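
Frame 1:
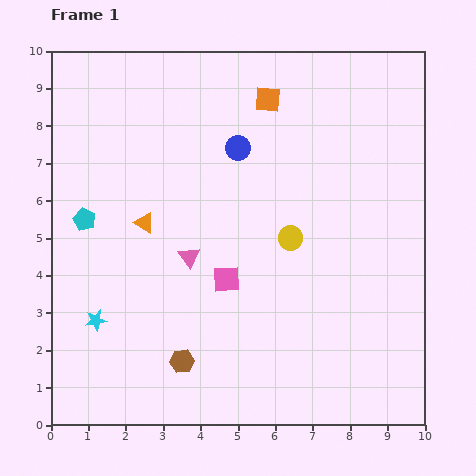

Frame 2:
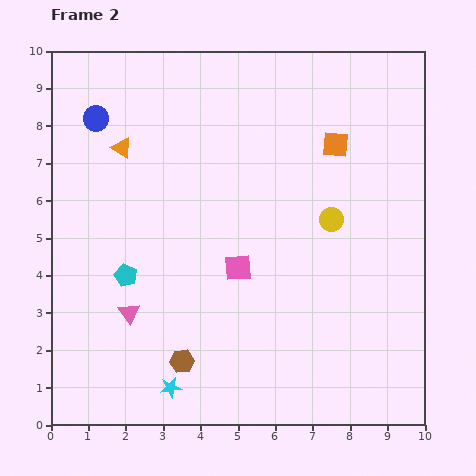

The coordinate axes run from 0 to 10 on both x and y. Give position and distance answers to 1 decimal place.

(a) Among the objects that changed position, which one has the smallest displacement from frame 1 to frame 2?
the pink square

(moved 0.4)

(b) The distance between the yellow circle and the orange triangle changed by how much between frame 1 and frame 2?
+2.0

Distance in frame 1: 3.9. Distance in frame 2: 5.9.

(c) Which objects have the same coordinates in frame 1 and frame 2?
the brown hexagon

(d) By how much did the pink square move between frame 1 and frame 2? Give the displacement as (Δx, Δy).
(0.3, 0.3)

The pink square was at (4.7, 3.9) in frame 1 and (5.0, 4.2) in frame 2.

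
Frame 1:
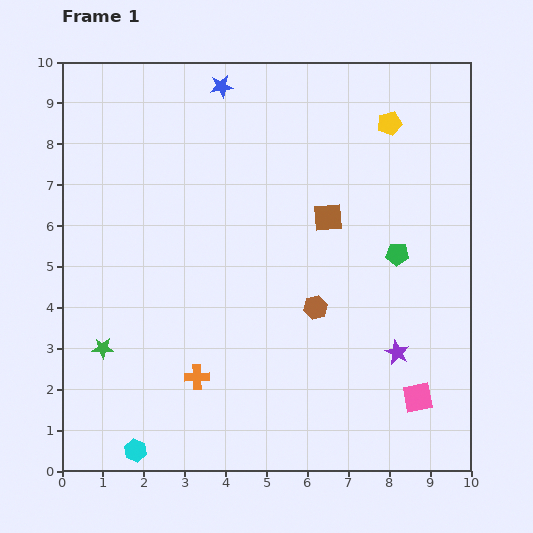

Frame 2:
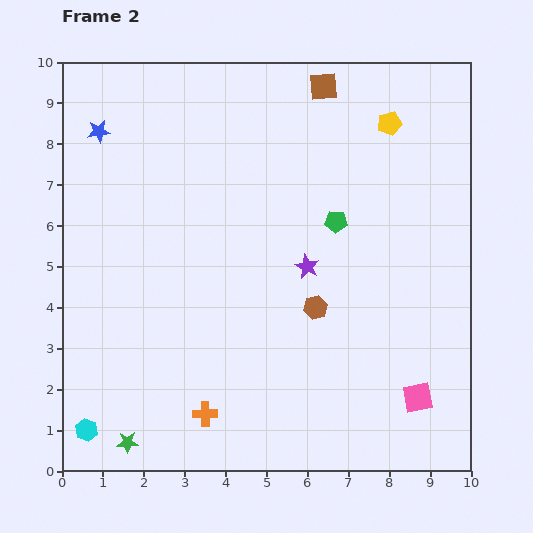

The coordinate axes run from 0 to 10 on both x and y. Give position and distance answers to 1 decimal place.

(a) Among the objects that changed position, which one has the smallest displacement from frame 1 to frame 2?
the orange cross

(moved 0.9)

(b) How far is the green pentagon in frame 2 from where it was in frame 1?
1.7

The green pentagon moved from (8.2, 5.3) to (6.7, 6.1), a distance of √(1.5² + 0.8²) ≈ 1.7.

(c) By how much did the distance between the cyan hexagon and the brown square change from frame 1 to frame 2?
+2.8

Distance in frame 1: 7.4. Distance in frame 2: 10.2.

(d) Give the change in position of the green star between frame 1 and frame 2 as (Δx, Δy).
(0.6, -2.3)

The green star was at (1.0, 3.0) in frame 1 and (1.6, 0.7) in frame 2.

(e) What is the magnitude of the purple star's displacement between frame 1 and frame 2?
3.0

The purple star moved from (8.2, 2.9) to (6.0, 5.0), a distance of √(2.2² + 2.1²) ≈ 3.0.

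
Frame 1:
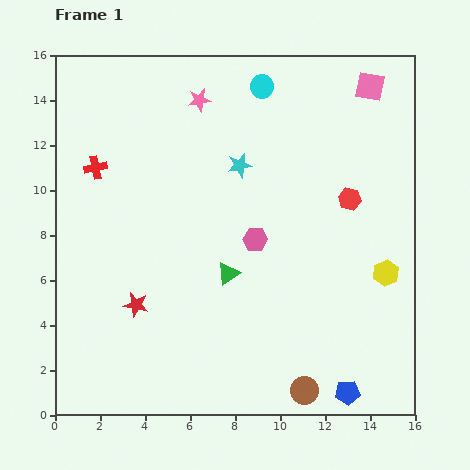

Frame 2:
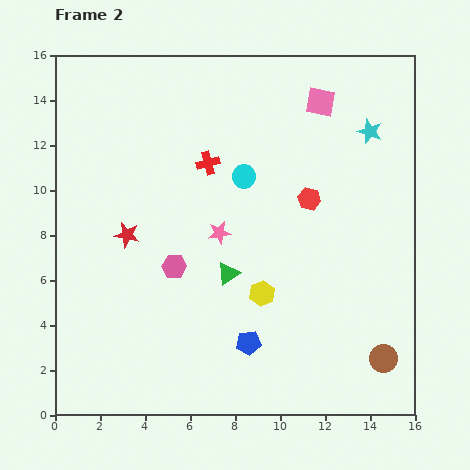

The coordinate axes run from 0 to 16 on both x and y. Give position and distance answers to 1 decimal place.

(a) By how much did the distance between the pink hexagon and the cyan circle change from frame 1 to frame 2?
-1.7

Distance in frame 1: 6.8. Distance in frame 2: 5.1.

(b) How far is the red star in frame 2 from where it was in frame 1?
3.1

The red star moved from (3.6, 4.9) to (3.2, 8.0), a distance of √(0.4² + 3.1²) ≈ 3.1.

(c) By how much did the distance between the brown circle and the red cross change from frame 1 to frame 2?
-1.9

Distance in frame 1: 13.6. Distance in frame 2: 11.7.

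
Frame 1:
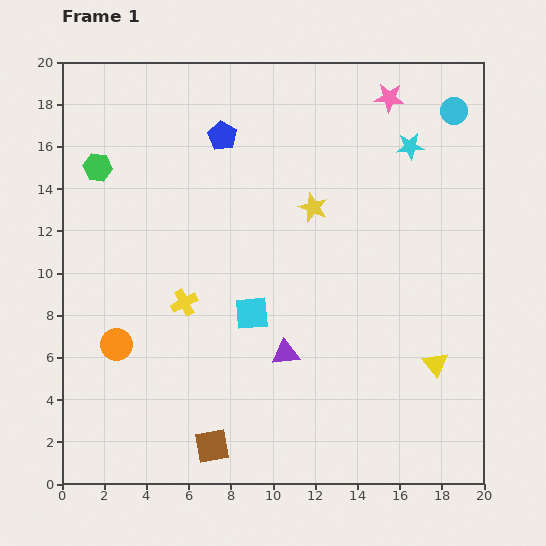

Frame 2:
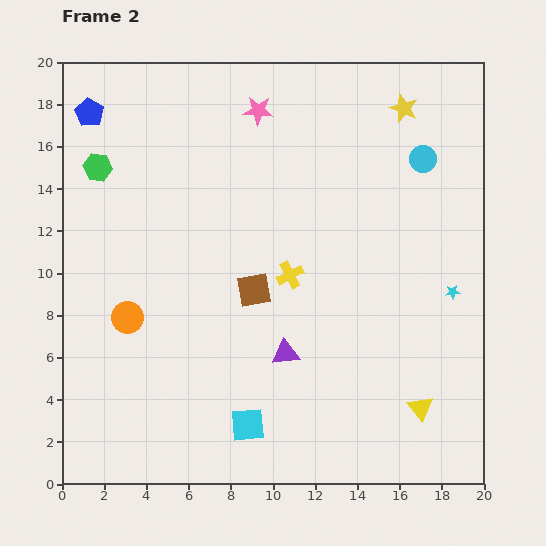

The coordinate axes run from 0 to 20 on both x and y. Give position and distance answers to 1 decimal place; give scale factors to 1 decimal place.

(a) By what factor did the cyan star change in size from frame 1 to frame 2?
0.6×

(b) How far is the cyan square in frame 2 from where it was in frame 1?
5.3

The cyan square moved from (9.0, 8.1) to (8.8, 2.8), a distance of √(0.2² + 5.3²) ≈ 5.3.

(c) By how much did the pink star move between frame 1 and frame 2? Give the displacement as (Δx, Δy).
(-6.2, -0.6)

The pink star was at (15.5, 18.3) in frame 1 and (9.3, 17.7) in frame 2.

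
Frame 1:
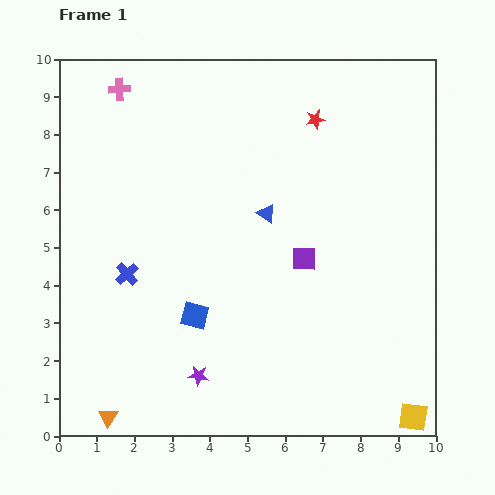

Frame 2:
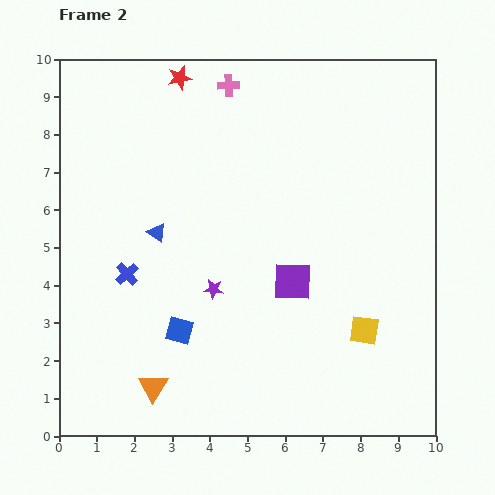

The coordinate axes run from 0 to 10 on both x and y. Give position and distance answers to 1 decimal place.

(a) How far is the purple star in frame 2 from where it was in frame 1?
2.3

The purple star moved from (3.7, 1.6) to (4.1, 3.9), a distance of √(0.4² + 2.3²) ≈ 2.3.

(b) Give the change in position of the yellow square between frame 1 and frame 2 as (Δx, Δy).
(-1.3, 2.3)

The yellow square was at (9.4, 0.5) in frame 1 and (8.1, 2.8) in frame 2.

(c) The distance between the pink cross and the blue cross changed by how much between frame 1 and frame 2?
+0.8

Distance in frame 1: 4.9. Distance in frame 2: 5.7.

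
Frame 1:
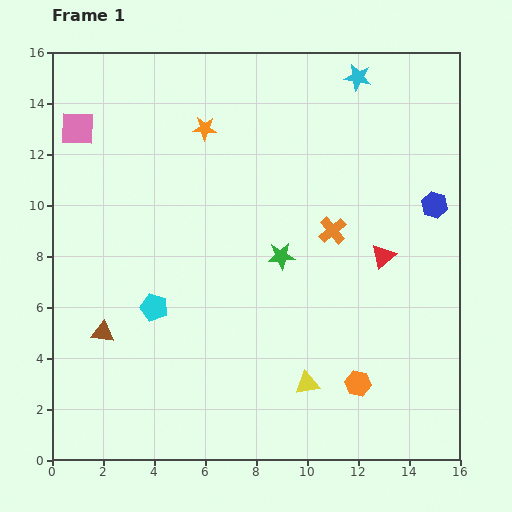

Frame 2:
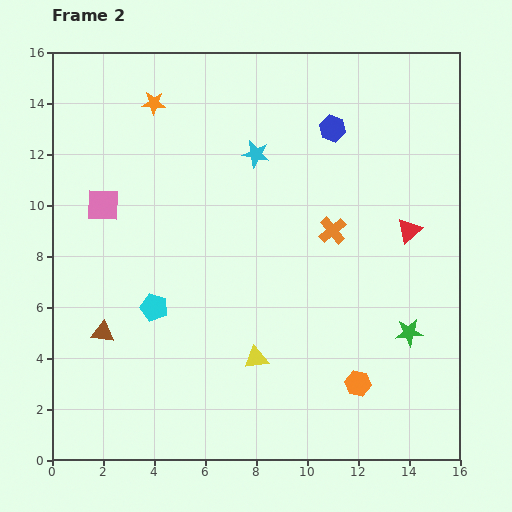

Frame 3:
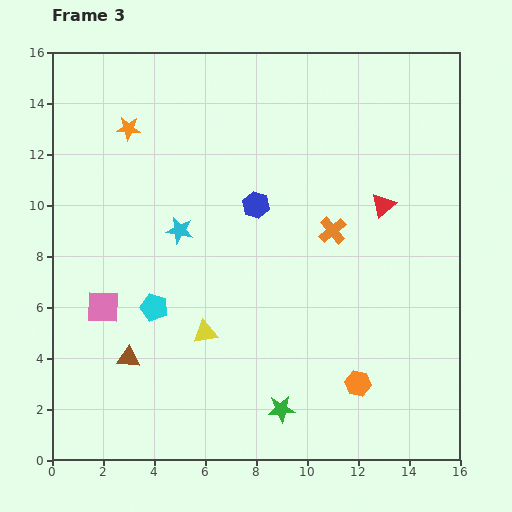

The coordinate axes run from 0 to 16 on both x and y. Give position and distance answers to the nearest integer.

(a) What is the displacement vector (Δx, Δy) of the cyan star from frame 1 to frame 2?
(-4, -3)

The cyan star was at (12, 15) in frame 1 and (8, 12) in frame 2.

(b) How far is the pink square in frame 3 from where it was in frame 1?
7

The pink square moved from (1, 13) to (2, 6), a distance of √(1² + 7²) ≈ 7.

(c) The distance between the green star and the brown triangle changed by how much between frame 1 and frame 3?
-2

Distance in frame 1: 8. Distance in frame 3: 6.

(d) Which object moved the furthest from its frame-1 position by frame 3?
the cyan star

(moved 9; next 7)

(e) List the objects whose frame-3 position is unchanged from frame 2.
the orange cross, the orange hexagon, the cyan pentagon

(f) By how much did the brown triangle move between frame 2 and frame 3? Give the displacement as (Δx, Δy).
(1, -1)

The brown triangle was at (2, 5) in frame 2 and (3, 4) in frame 3.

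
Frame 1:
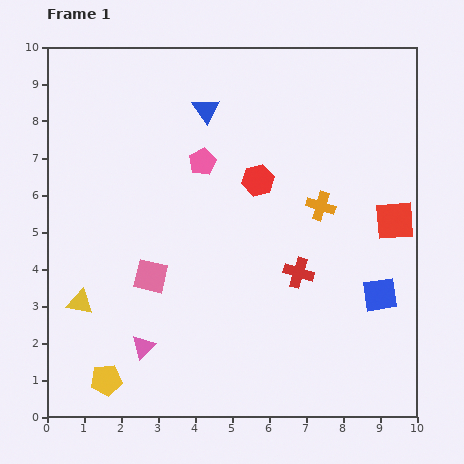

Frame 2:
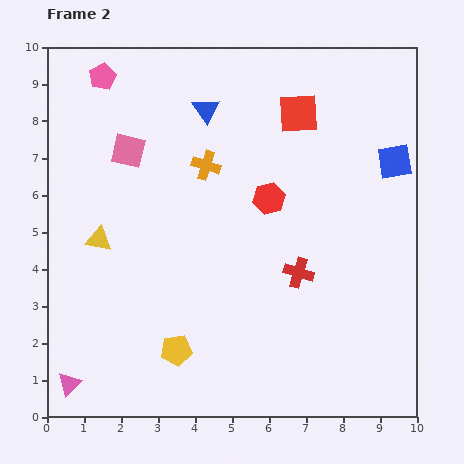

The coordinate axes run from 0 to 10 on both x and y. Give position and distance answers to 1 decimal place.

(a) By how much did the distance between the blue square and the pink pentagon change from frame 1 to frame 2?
+2.2

Distance in frame 1: 6.0. Distance in frame 2: 8.2.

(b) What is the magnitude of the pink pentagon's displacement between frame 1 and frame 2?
3.5

The pink pentagon moved from (4.2, 6.9) to (1.5, 9.2), a distance of √(2.7² + 2.3²) ≈ 3.5.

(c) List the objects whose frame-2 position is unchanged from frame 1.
the blue triangle, the red cross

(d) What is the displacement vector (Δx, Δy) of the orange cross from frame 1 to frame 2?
(-3.1, 1.1)

The orange cross was at (7.4, 5.7) in frame 1 and (4.3, 6.8) in frame 2.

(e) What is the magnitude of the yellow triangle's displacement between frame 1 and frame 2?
1.8

The yellow triangle moved from (0.9, 3.1) to (1.4, 4.8), a distance of √(0.5² + 1.7²) ≈ 1.8.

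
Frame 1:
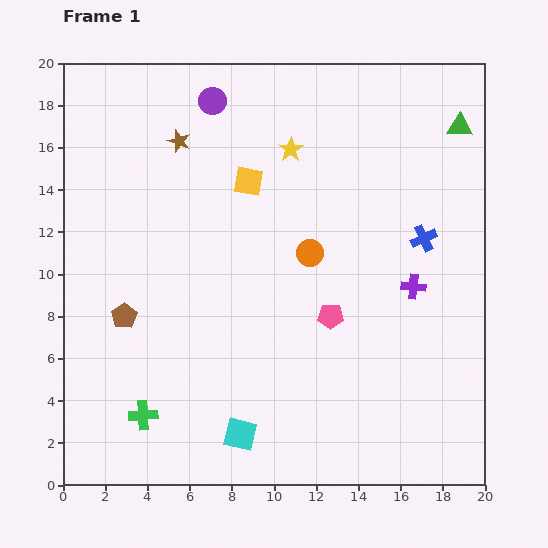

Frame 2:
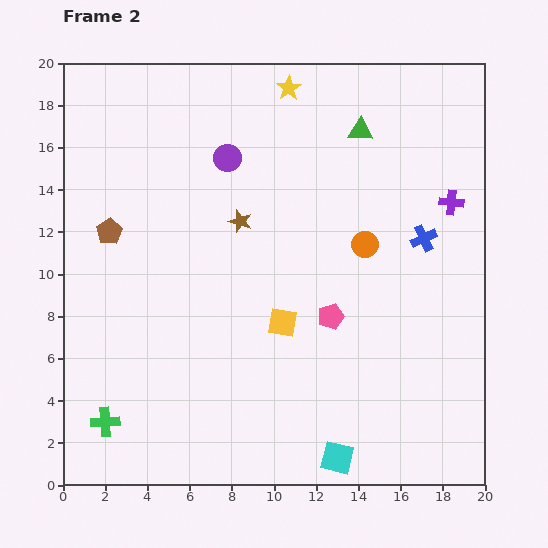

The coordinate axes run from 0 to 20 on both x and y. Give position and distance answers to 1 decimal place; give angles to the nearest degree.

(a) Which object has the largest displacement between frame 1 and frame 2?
the yellow square

(moved 6.9; next 4.8)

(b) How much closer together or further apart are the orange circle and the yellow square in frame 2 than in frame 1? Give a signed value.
+0.9

Distance in frame 1: 4.5. Distance in frame 2: 5.4.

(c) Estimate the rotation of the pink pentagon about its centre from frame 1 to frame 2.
19° counter-clockwise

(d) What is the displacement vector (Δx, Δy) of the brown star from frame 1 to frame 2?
(2.9, -3.8)

The brown star was at (5.5, 16.3) in frame 1 and (8.4, 12.5) in frame 2.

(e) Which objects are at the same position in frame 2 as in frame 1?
the blue cross, the pink pentagon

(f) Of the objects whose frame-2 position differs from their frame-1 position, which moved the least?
the green cross

(moved 1.8)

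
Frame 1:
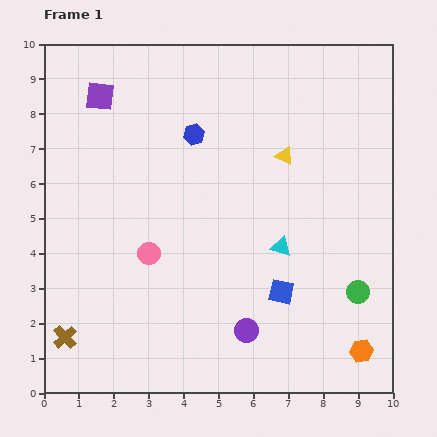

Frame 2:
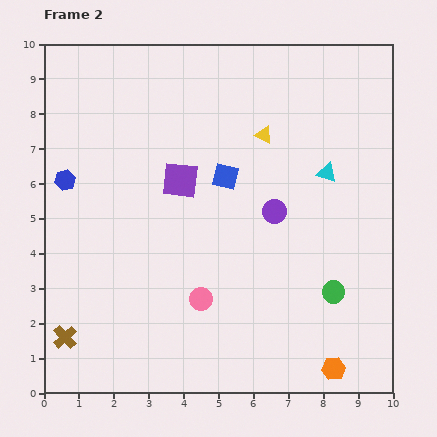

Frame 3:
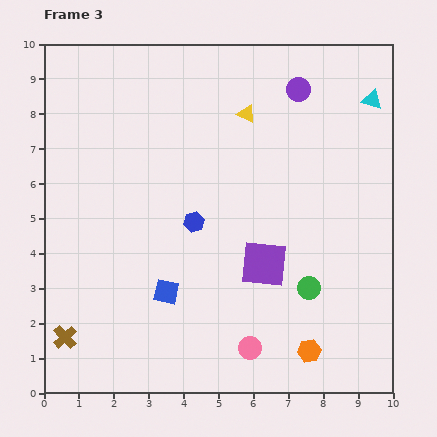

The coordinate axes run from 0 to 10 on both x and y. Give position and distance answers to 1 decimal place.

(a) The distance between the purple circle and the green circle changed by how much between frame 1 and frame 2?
-0.5

Distance in frame 1: 3.4. Distance in frame 2: 2.9.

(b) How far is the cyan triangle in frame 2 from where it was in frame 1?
2.5

The cyan triangle moved from (6.8, 4.2) to (8.1, 6.3), a distance of √(1.3² + 2.1²) ≈ 2.5.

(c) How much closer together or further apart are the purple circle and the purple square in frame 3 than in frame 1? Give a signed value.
-2.8

Distance in frame 1: 7.9. Distance in frame 3: 5.1.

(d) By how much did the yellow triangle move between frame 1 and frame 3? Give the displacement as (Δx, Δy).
(-1.1, 1.2)

The yellow triangle was at (6.9, 6.8) in frame 1 and (5.8, 8.0) in frame 3.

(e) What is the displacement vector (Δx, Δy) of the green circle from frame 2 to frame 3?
(-0.7, 0.1)

The green circle was at (8.3, 2.9) in frame 2 and (7.6, 3.0) in frame 3.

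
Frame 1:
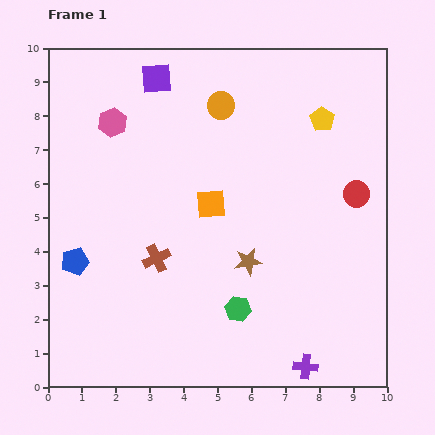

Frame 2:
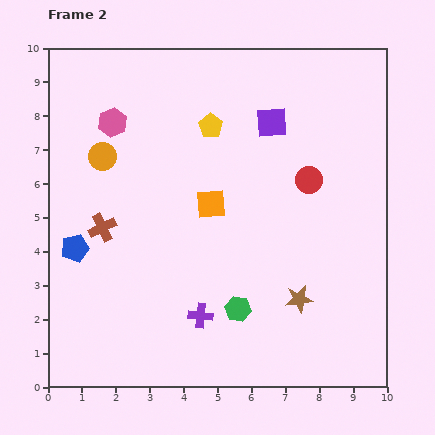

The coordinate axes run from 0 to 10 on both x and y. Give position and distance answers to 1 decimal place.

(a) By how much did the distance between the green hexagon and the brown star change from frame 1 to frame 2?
+0.4

Distance in frame 1: 1.4. Distance in frame 2: 1.8.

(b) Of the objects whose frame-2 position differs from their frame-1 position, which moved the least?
the blue pentagon

(moved 0.4)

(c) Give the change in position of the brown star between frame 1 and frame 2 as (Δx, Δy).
(1.5, -1.1)

The brown star was at (5.9, 3.7) in frame 1 and (7.4, 2.6) in frame 2.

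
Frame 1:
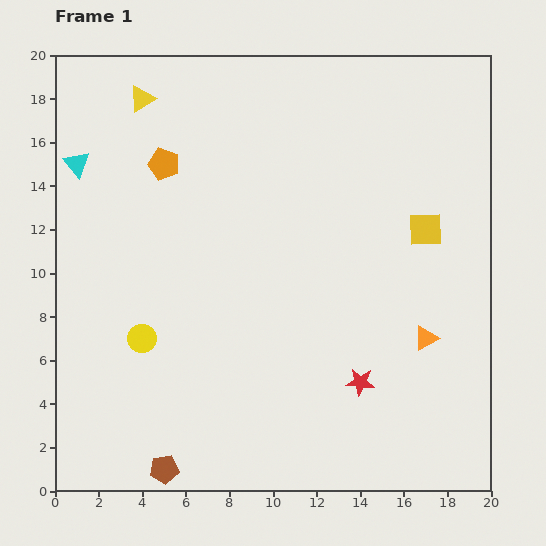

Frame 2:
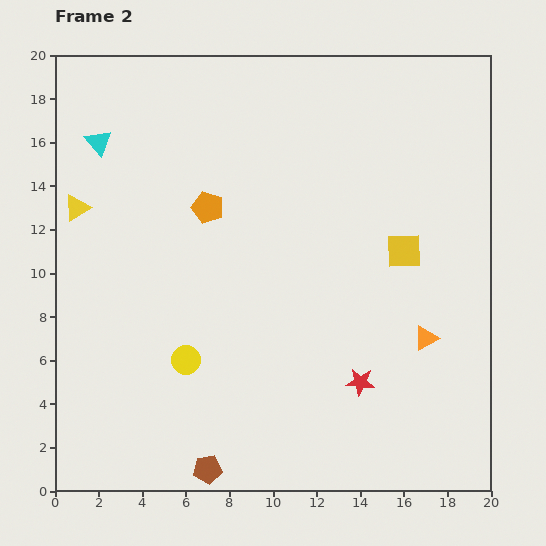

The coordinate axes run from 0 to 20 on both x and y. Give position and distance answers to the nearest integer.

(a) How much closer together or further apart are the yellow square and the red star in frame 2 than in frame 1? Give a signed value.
-2

Distance in frame 1: 8. Distance in frame 2: 6.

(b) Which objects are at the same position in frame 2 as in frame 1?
the red star, the orange triangle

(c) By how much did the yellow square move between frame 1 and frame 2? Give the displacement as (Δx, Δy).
(-1, -1)

The yellow square was at (17, 12) in frame 1 and (16, 11) in frame 2.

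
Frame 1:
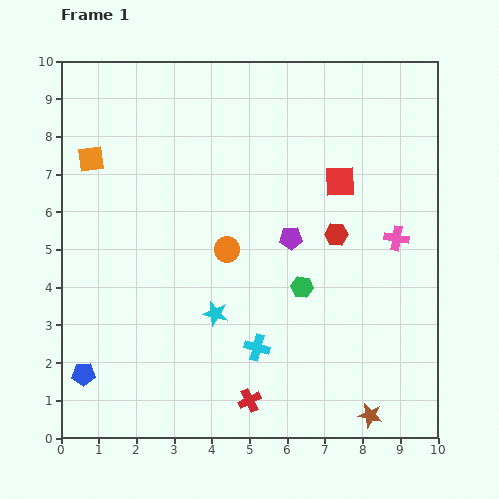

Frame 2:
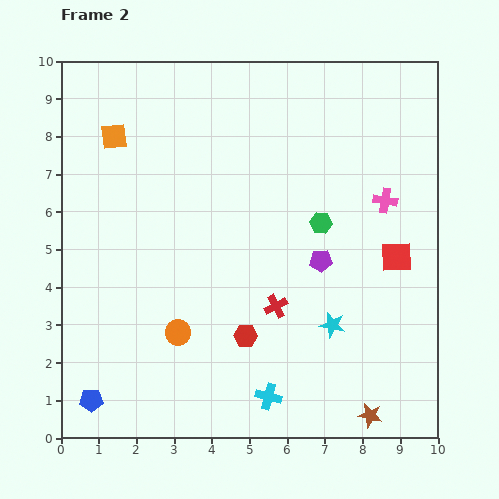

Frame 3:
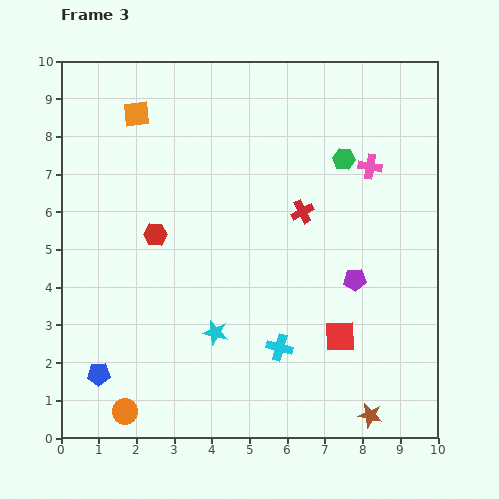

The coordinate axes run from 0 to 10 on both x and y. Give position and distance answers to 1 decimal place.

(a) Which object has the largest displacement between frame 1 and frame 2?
the red hexagon

(moved 3.6; next 3.1)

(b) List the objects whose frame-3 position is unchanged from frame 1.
the brown star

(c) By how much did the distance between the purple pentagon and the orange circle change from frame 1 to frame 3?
+5.3

Distance in frame 1: 1.7. Distance in frame 3: 7.0.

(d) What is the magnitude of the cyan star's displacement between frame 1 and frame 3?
0.5

The cyan star moved from (4.1, 3.3) to (4.1, 2.8), a distance of √(0.0² + 0.5²) ≈ 0.5.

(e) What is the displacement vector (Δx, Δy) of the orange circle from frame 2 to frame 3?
(-1.4, -2.1)

The orange circle was at (3.1, 2.8) in frame 2 and (1.7, 0.7) in frame 3.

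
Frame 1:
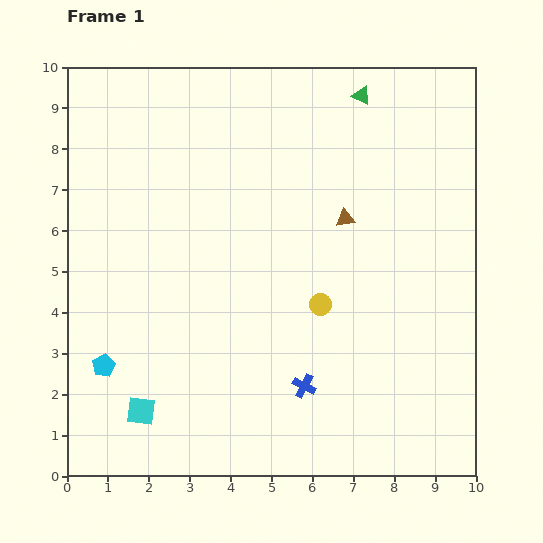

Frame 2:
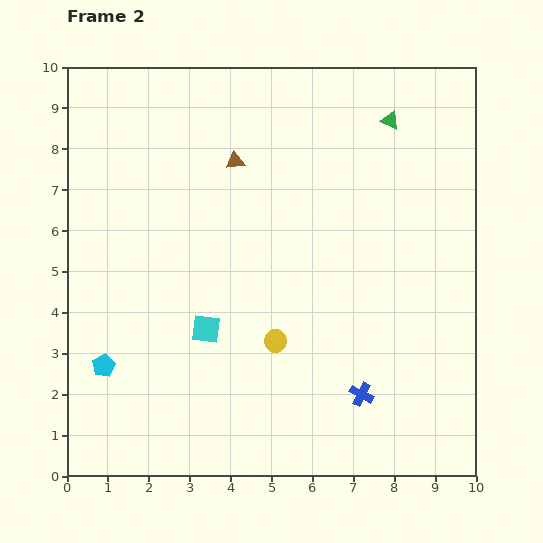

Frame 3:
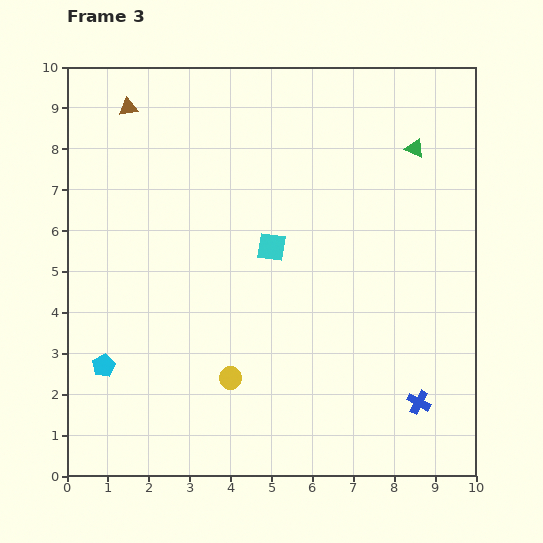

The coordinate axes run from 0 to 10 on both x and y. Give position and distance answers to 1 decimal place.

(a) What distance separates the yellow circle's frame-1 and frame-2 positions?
1.4

The yellow circle moved from (6.2, 4.2) to (5.1, 3.3), a distance of √(1.1² + 0.9²) ≈ 1.4.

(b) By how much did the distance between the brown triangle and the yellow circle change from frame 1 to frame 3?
+4.9

Distance in frame 1: 2.2. Distance in frame 3: 7.1.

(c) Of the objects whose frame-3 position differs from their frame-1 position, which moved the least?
the green triangle

(moved 1.8)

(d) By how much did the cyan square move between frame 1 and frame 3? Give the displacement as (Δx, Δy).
(3.2, 4.0)

The cyan square was at (1.8, 1.6) in frame 1 and (5.0, 5.6) in frame 3.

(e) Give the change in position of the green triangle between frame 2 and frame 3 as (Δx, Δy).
(0.6, -0.7)

The green triangle was at (7.9, 8.7) in frame 2 and (8.5, 8.0) in frame 3.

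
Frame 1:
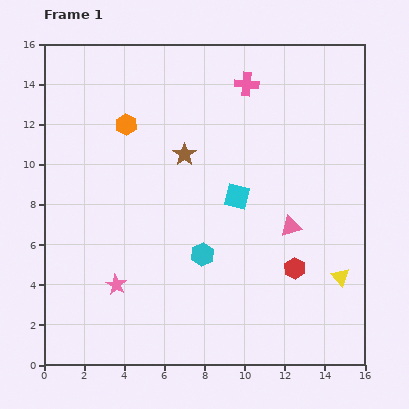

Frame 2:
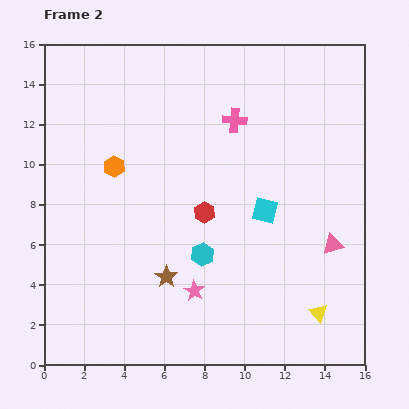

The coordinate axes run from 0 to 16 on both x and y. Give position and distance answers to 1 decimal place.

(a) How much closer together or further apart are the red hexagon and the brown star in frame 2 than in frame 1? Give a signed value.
-4.2

Distance in frame 1: 7.9. Distance in frame 2: 3.7.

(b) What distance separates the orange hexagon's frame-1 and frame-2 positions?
2.2

The orange hexagon moved from (4.1, 12.0) to (3.5, 9.9), a distance of √(0.6² + 2.1²) ≈ 2.2.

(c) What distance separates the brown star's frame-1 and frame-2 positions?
6.2

The brown star moved from (7.0, 10.5) to (6.1, 4.4), a distance of √(0.9² + 6.1²) ≈ 6.2.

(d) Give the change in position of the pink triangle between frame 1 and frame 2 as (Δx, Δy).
(2.1, -0.9)

The pink triangle was at (12.3, 6.9) in frame 1 and (14.4, 6.0) in frame 2.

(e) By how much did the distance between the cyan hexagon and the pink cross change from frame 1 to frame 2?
-1.9

Distance in frame 1: 8.8. Distance in frame 2: 6.9.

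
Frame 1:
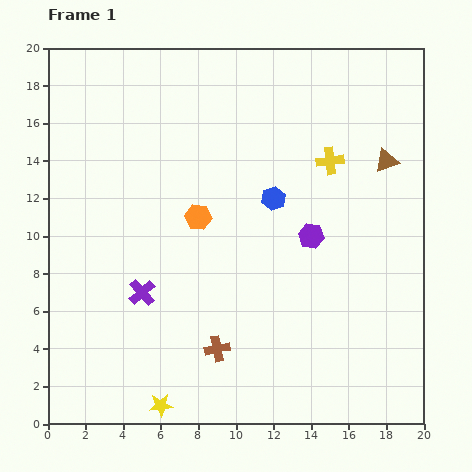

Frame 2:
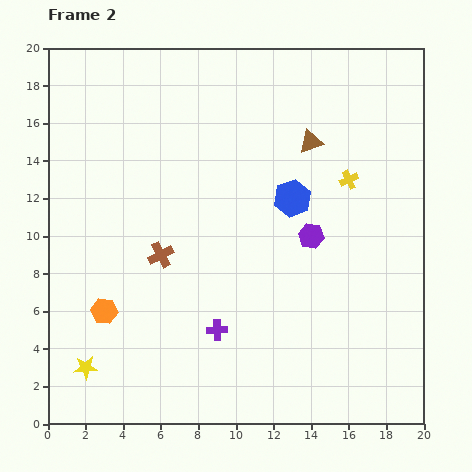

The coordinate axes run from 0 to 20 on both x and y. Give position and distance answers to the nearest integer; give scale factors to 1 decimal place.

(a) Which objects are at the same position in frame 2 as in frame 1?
the purple hexagon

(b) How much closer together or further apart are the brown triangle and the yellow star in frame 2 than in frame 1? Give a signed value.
-1

Distance in frame 1: 18. Distance in frame 2: 17.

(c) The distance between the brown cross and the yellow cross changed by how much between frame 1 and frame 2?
-1

Distance in frame 1: 12. Distance in frame 2: 11.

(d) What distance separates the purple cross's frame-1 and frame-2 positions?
4

The purple cross moved from (5, 7) to (9, 5), a distance of √(4² + 2²) ≈ 4.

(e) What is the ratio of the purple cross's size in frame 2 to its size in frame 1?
0.8×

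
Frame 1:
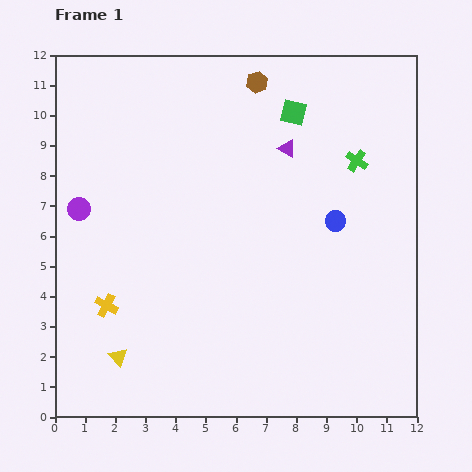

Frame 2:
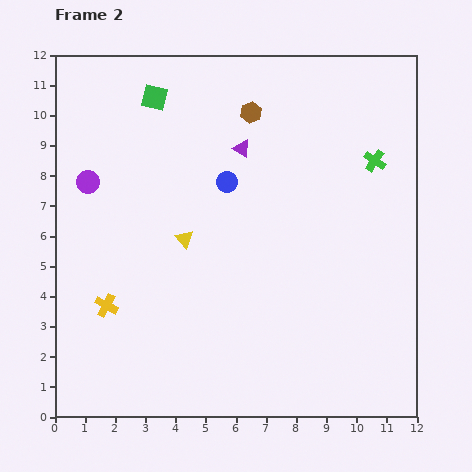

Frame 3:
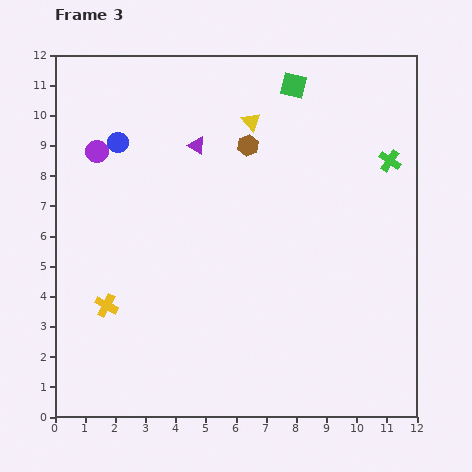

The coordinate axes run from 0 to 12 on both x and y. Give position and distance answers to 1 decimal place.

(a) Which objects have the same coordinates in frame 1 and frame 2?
the yellow cross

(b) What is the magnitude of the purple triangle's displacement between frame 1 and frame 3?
3.0

The purple triangle moved from (7.7, 8.9) to (4.7, 9.0), a distance of √(3.0² + 0.1²) ≈ 3.0.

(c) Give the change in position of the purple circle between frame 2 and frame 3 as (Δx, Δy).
(0.3, 1.0)

The purple circle was at (1.1, 7.8) in frame 2 and (1.4, 8.8) in frame 3.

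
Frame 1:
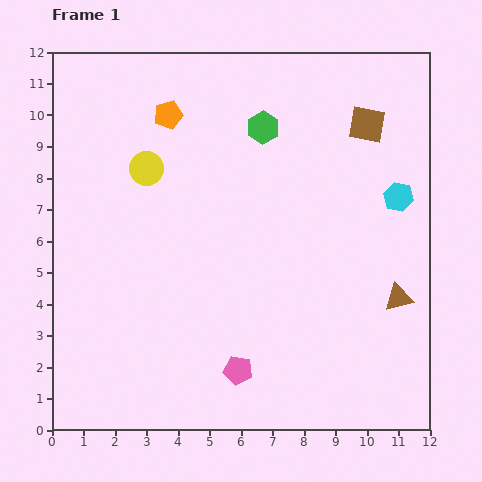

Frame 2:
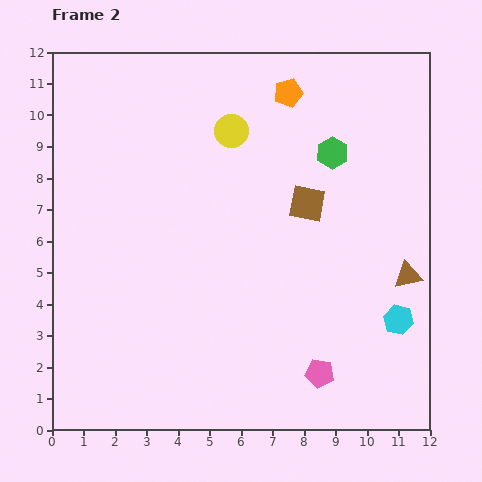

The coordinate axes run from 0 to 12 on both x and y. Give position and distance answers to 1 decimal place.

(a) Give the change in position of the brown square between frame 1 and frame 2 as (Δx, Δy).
(-1.9, -2.5)

The brown square was at (10.0, 9.7) in frame 1 and (8.1, 7.2) in frame 2.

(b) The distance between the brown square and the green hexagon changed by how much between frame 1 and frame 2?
-1.5

Distance in frame 1: 3.3. Distance in frame 2: 1.8.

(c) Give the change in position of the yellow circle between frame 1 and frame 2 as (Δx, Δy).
(2.7, 1.2)

The yellow circle was at (3.0, 8.3) in frame 1 and (5.7, 9.5) in frame 2.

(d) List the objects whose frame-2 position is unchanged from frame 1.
none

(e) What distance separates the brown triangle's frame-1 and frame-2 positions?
0.8

The brown triangle moved from (11.0, 4.2) to (11.3, 4.9), a distance of √(0.3² + 0.7²) ≈ 0.8.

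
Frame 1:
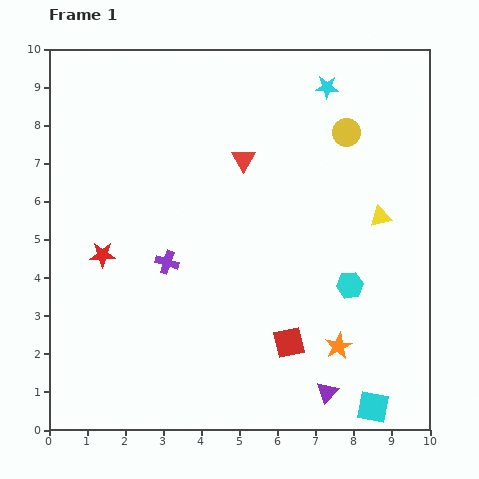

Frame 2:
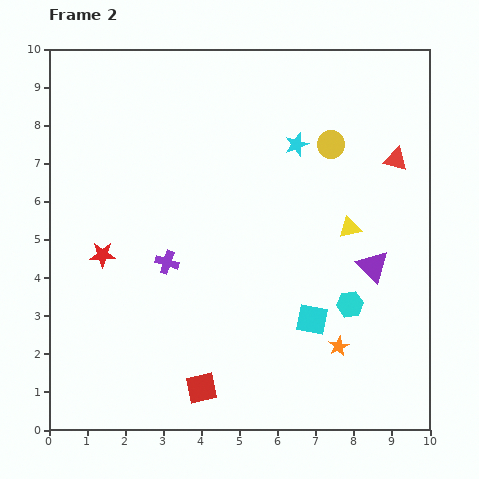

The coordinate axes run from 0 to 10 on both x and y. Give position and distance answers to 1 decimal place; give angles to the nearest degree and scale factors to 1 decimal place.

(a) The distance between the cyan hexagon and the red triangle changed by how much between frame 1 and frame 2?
-0.3

Distance in frame 1: 4.3. Distance in frame 2: 4.0.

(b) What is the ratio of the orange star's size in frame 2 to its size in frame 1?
0.7×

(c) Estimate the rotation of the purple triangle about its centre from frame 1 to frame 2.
27° counter-clockwise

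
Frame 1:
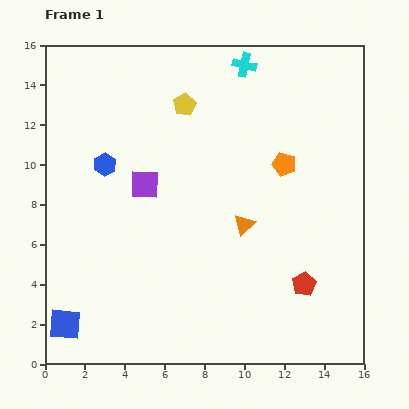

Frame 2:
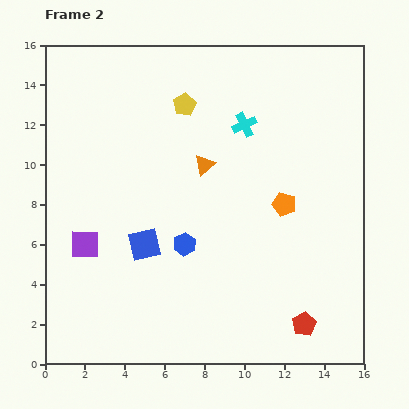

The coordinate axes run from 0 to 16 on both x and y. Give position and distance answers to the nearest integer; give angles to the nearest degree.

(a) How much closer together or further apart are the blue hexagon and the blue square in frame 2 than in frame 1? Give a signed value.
-6

Distance in frame 1: 8. Distance in frame 2: 2.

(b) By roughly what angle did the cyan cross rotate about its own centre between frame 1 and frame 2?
38° counter-clockwise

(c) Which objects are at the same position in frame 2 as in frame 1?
the yellow pentagon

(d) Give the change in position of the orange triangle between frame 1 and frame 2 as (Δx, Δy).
(-2, 3)

The orange triangle was at (10, 7) in frame 1 and (8, 10) in frame 2.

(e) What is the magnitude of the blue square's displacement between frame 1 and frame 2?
6

The blue square moved from (1, 2) to (5, 6), a distance of √(4² + 4²) ≈ 6.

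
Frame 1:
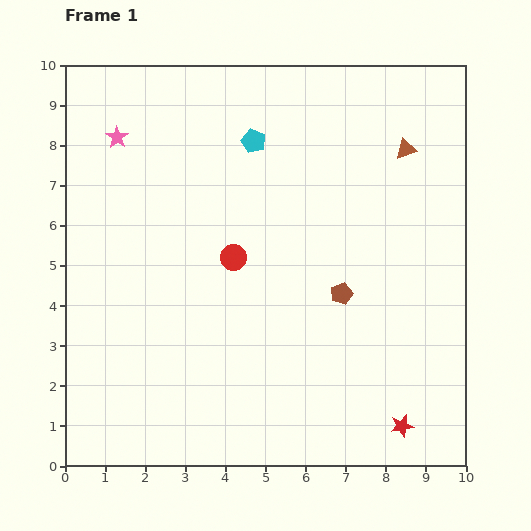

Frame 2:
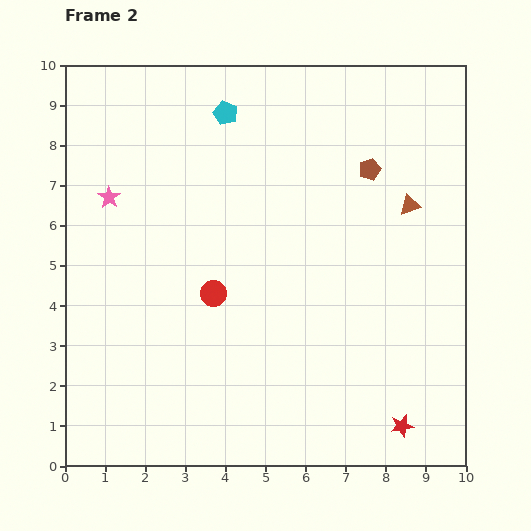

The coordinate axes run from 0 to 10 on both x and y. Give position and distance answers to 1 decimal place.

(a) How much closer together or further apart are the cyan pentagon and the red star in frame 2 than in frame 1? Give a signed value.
+1.0

Distance in frame 1: 8.0. Distance in frame 2: 9.0.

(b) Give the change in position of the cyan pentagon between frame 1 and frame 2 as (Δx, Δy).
(-0.7, 0.7)

The cyan pentagon was at (4.7, 8.1) in frame 1 and (4.0, 8.8) in frame 2.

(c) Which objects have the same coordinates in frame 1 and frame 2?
the red star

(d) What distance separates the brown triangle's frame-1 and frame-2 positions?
1.4

The brown triangle moved from (8.5, 7.9) to (8.6, 6.5), a distance of √(0.1² + 1.4²) ≈ 1.4.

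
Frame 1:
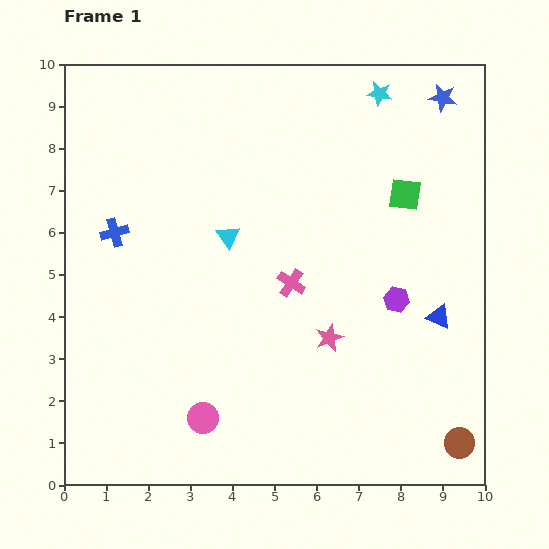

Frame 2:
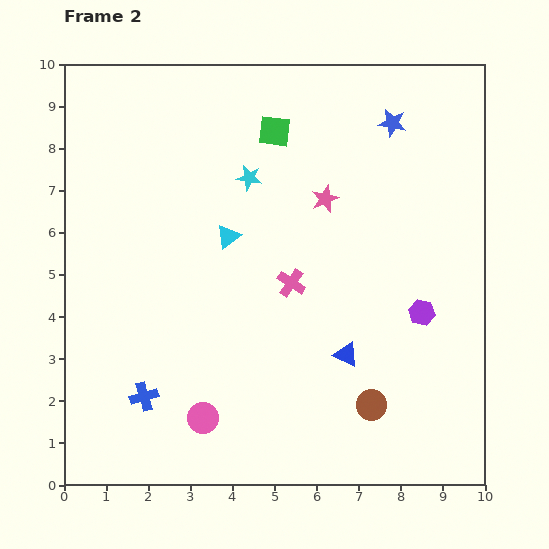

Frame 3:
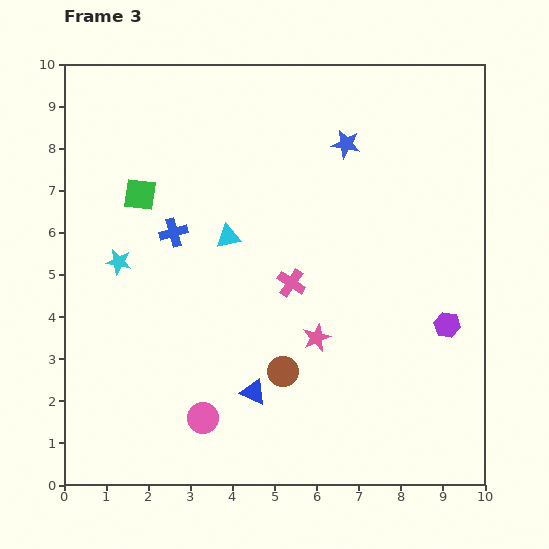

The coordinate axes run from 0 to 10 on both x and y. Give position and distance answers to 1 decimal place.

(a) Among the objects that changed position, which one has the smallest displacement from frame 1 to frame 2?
the purple hexagon

(moved 0.7)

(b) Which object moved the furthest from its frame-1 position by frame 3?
the cyan star

(moved 7.4; next 6.3)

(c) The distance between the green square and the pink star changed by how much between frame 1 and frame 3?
+1.6

Distance in frame 1: 3.8. Distance in frame 3: 5.4.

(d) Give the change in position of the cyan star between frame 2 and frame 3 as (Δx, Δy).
(-3.1, -2.0)

The cyan star was at (4.4, 7.3) in frame 2 and (1.3, 5.3) in frame 3.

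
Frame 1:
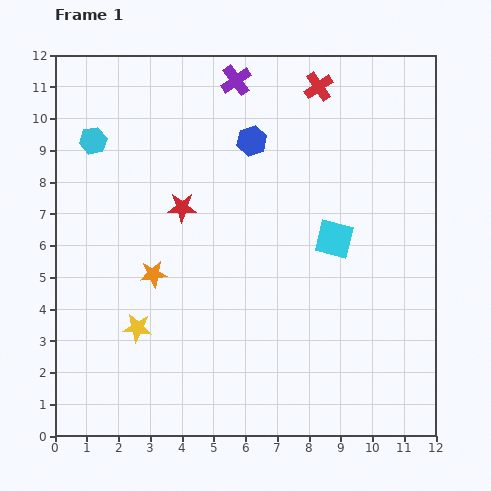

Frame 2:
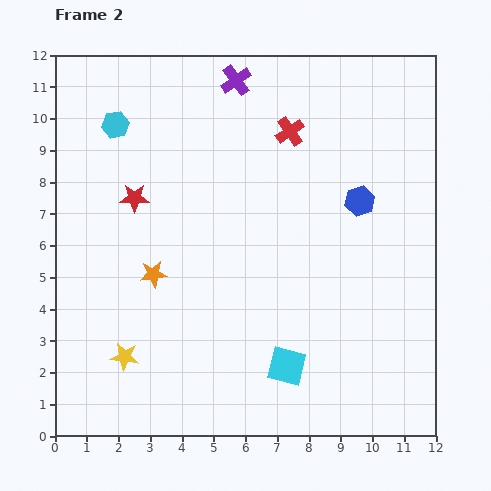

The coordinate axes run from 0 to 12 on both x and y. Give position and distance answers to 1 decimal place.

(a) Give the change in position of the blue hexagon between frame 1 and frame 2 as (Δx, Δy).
(3.4, -1.9)

The blue hexagon was at (6.2, 9.3) in frame 1 and (9.6, 7.4) in frame 2.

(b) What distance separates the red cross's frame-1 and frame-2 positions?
1.7

The red cross moved from (8.3, 11.0) to (7.4, 9.6), a distance of √(0.9² + 1.4²) ≈ 1.7.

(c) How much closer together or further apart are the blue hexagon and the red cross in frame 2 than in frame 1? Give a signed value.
+0.4

Distance in frame 1: 2.7. Distance in frame 2: 3.1.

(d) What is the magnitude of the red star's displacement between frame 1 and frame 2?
1.5

The red star moved from (4.0, 7.2) to (2.5, 7.5), a distance of √(1.5² + 0.3²) ≈ 1.5.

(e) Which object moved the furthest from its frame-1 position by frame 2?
the cyan square

(moved 4.3; next 3.9)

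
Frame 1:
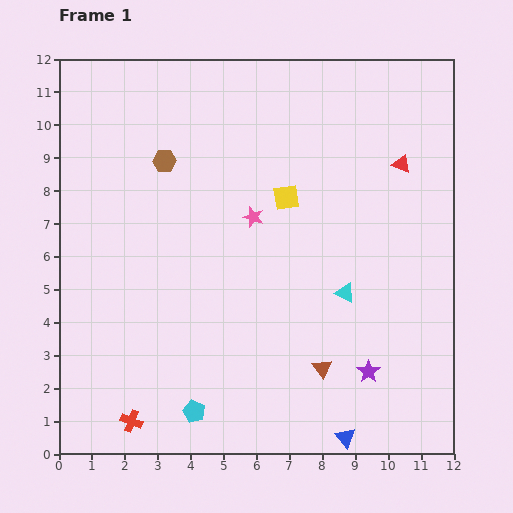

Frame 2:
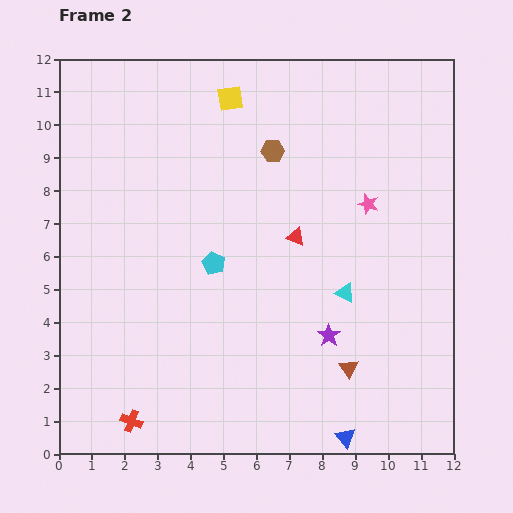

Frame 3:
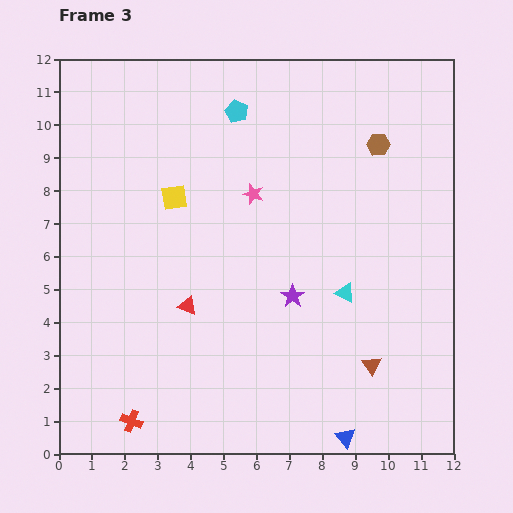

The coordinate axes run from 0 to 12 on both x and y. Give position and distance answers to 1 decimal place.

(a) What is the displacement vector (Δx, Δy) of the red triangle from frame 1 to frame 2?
(-3.2, -2.2)

The red triangle was at (10.4, 8.8) in frame 1 and (7.2, 6.6) in frame 2.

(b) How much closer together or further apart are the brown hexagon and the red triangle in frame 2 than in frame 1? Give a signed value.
-4.5

Distance in frame 1: 7.2. Distance in frame 2: 2.7.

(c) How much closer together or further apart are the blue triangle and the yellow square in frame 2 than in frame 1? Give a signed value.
+3.4

Distance in frame 1: 7.5. Distance in frame 2: 10.9.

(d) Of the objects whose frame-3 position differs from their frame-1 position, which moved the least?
the pink star

(moved 0.7)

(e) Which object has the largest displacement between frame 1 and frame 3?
the cyan pentagon

(moved 9.2; next 7.8)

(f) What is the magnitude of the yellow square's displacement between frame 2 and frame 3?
3.4

The yellow square moved from (5.2, 10.8) to (3.5, 7.8), a distance of √(1.7² + 3.0²) ≈ 3.4.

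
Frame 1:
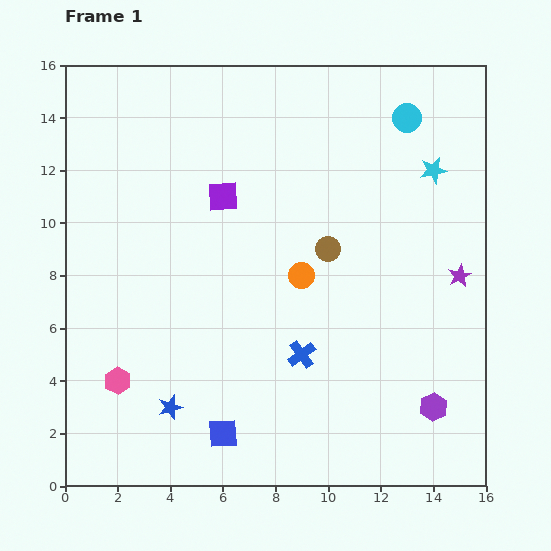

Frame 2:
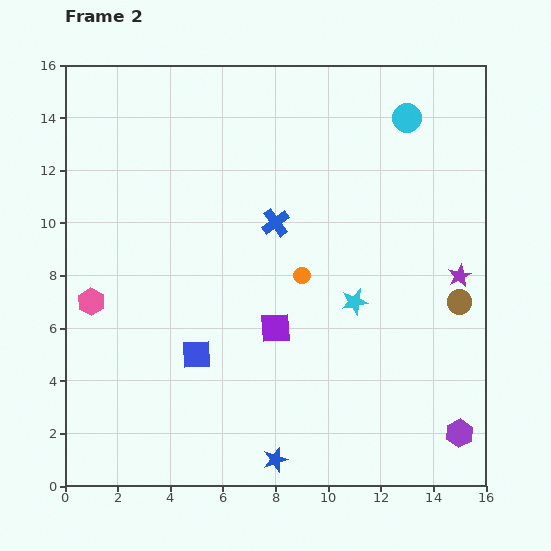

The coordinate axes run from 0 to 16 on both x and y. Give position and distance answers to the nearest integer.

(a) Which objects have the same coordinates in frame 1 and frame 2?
the cyan circle, the orange circle, the purple star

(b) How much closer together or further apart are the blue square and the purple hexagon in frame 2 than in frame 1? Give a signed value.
+2

Distance in frame 1: 8. Distance in frame 2: 10.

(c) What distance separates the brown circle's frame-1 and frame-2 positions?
5

The brown circle moved from (10, 9) to (15, 7), a distance of √(5² + 2²) ≈ 5.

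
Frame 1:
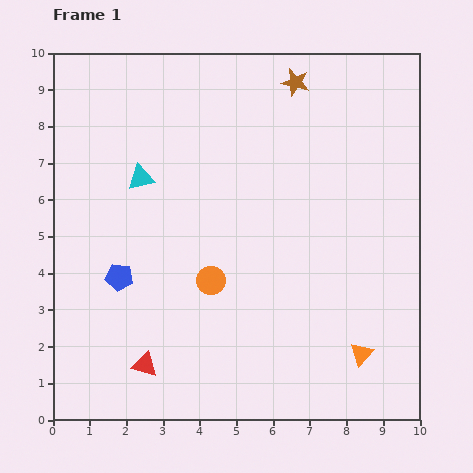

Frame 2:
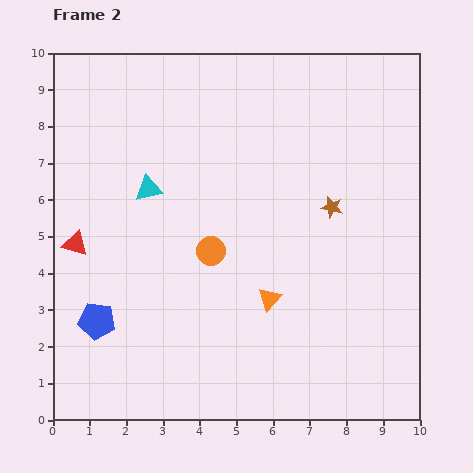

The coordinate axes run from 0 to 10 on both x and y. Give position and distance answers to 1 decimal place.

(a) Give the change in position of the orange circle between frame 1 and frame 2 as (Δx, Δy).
(0.0, 0.8)

The orange circle was at (4.3, 3.8) in frame 1 and (4.3, 4.6) in frame 2.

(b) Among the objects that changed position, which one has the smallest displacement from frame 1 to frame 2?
the cyan triangle

(moved 0.4)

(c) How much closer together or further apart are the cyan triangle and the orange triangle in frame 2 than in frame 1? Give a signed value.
-3.2

Distance in frame 1: 7.7. Distance in frame 2: 4.5.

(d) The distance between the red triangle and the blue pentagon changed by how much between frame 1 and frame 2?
-0.3

Distance in frame 1: 2.5. Distance in frame 2: 2.2.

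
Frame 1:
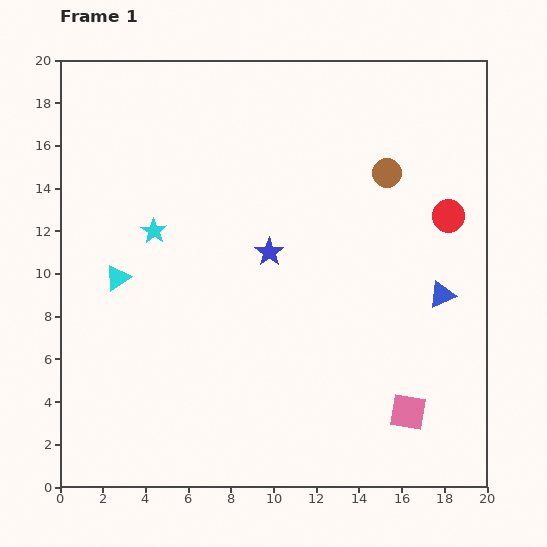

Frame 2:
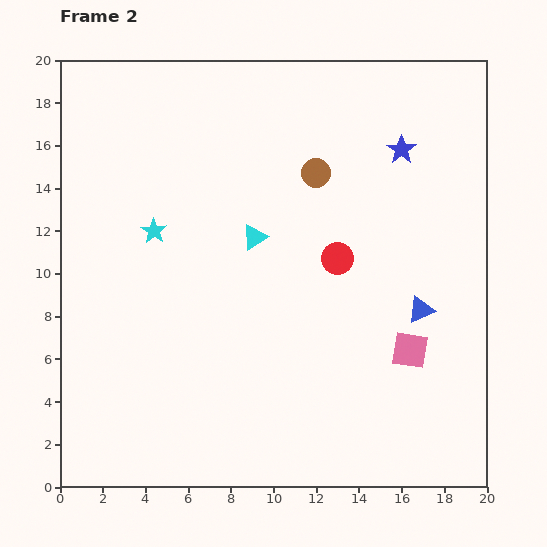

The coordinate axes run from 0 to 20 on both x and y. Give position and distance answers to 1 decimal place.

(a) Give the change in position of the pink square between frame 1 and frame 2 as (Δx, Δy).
(0.1, 2.9)

The pink square was at (16.3, 3.5) in frame 1 and (16.4, 6.4) in frame 2.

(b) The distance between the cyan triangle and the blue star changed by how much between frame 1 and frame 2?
+0.8

Distance in frame 1: 7.2. Distance in frame 2: 8.0.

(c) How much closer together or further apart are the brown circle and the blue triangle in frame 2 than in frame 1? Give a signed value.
+1.8

Distance in frame 1: 6.3. Distance in frame 2: 8.1.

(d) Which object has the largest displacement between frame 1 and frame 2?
the blue star

(moved 7.8; next 6.7)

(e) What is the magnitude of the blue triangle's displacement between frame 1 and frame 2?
1.2

The blue triangle moved from (17.9, 9.0) to (16.9, 8.3), a distance of √(1.0² + 0.7²) ≈ 1.2.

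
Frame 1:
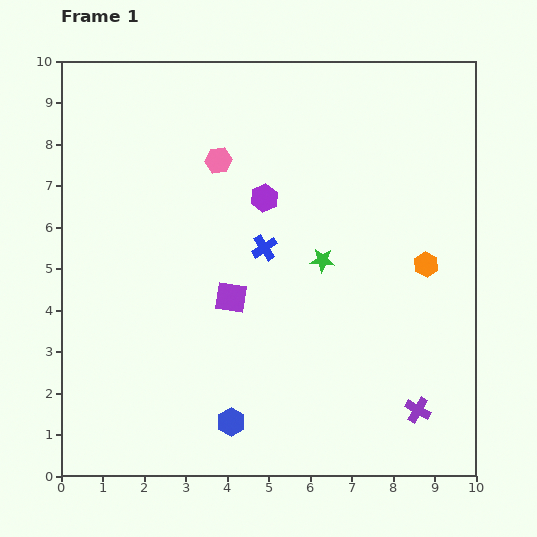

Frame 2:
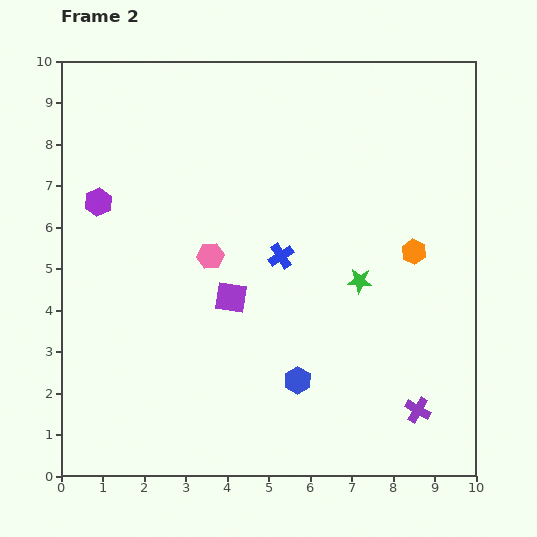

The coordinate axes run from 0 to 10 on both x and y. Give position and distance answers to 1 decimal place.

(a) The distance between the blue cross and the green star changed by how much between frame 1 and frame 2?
+0.6

Distance in frame 1: 1.4. Distance in frame 2: 2.0.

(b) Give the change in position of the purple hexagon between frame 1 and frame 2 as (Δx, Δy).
(-4.0, -0.1)

The purple hexagon was at (4.9, 6.7) in frame 1 and (0.9, 6.6) in frame 2.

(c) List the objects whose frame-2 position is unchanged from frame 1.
the purple square, the purple cross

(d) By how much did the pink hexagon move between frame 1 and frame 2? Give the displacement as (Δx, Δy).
(-0.2, -2.3)

The pink hexagon was at (3.8, 7.6) in frame 1 and (3.6, 5.3) in frame 2.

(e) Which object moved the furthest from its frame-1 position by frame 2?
the purple hexagon

(moved 4.0; next 2.3)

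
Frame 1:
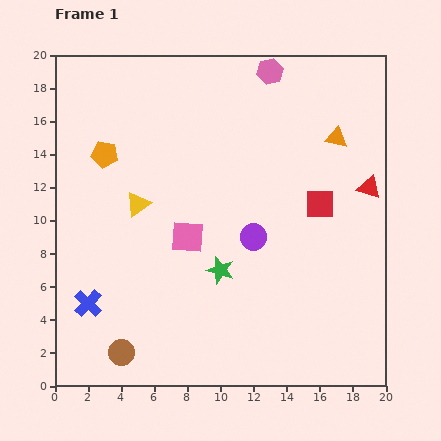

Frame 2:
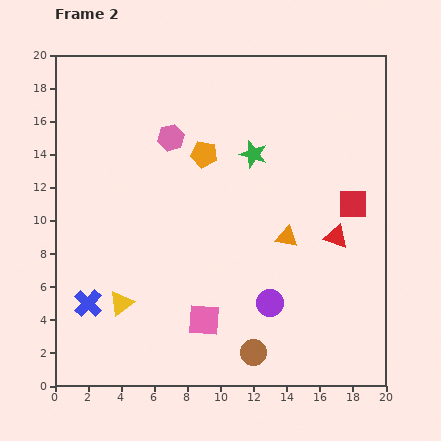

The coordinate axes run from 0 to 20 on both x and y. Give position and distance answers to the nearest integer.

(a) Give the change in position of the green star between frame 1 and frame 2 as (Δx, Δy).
(2, 7)

The green star was at (10, 7) in frame 1 and (12, 14) in frame 2.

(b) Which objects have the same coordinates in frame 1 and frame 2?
the blue cross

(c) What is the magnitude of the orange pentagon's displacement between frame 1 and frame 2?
6

The orange pentagon moved from (3, 14) to (9, 14), a distance of √(6² + 0²) ≈ 6.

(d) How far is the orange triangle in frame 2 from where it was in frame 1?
7

The orange triangle moved from (17, 15) to (14, 9), a distance of √(3² + 6²) ≈ 7.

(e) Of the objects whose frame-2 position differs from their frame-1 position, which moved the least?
the red square

(moved 2)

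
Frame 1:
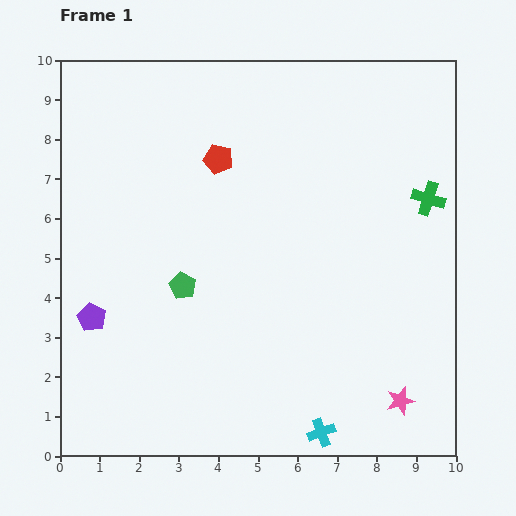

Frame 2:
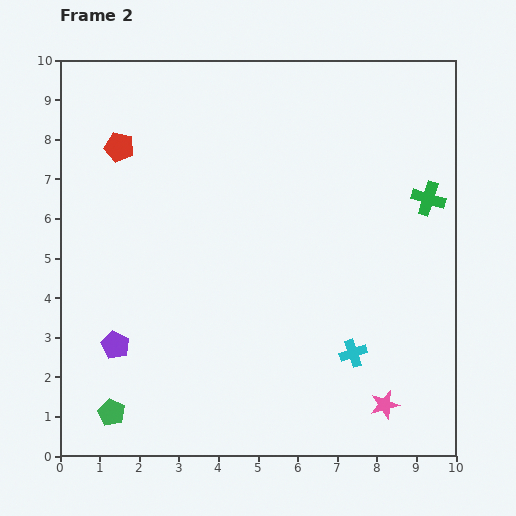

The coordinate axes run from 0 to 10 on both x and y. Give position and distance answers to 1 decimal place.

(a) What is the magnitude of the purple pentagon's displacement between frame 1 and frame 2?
0.9

The purple pentagon moved from (0.8, 3.5) to (1.4, 2.8), a distance of √(0.6² + 0.7²) ≈ 0.9.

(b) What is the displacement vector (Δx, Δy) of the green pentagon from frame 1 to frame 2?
(-1.8, -3.2)

The green pentagon was at (3.1, 4.3) in frame 1 and (1.3, 1.1) in frame 2.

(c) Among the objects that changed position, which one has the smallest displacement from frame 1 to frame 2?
the pink star

(moved 0.4)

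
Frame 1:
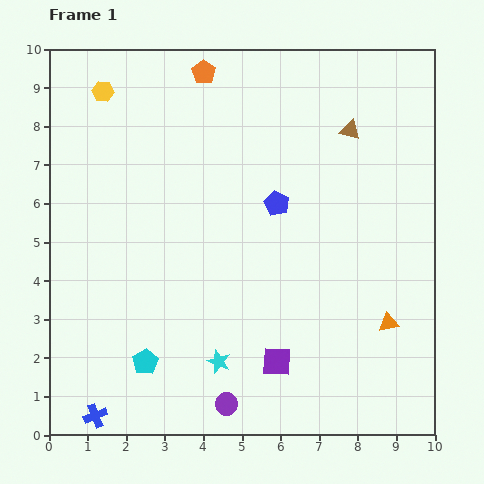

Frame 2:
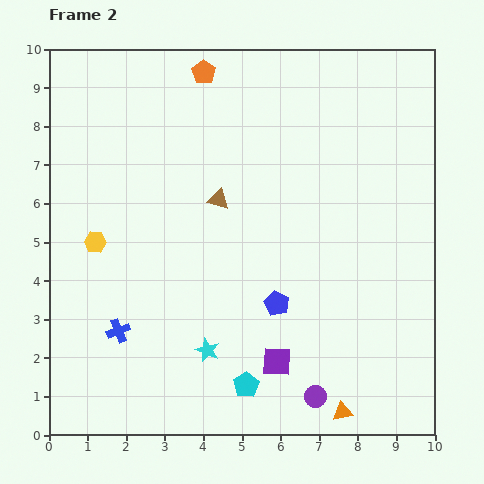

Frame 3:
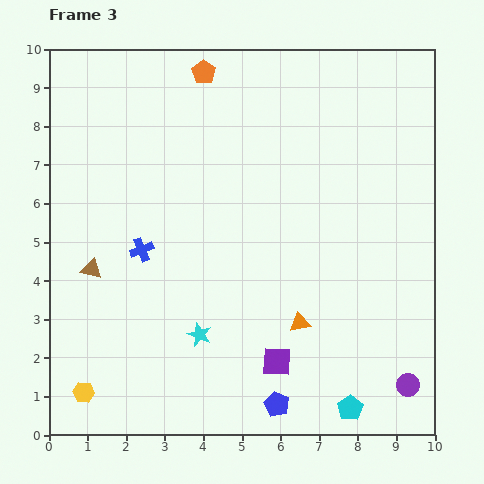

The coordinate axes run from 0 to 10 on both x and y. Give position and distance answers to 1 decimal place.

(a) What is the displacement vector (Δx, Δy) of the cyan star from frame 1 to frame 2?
(-0.3, 0.3)

The cyan star was at (4.4, 1.9) in frame 1 and (4.1, 2.2) in frame 2.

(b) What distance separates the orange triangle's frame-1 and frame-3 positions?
2.3

The orange triangle moved from (8.8, 2.9) to (6.5, 2.9), a distance of √(2.3² + 0.0²) ≈ 2.3.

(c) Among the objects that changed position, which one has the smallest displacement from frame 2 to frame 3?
the cyan star

(moved 0.4)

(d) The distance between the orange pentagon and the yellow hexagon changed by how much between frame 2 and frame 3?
+3.7

Distance in frame 2: 5.2. Distance in frame 3: 8.9.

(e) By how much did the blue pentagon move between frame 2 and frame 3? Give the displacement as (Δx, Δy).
(0.0, -2.6)

The blue pentagon was at (5.9, 3.4) in frame 2 and (5.9, 0.8) in frame 3.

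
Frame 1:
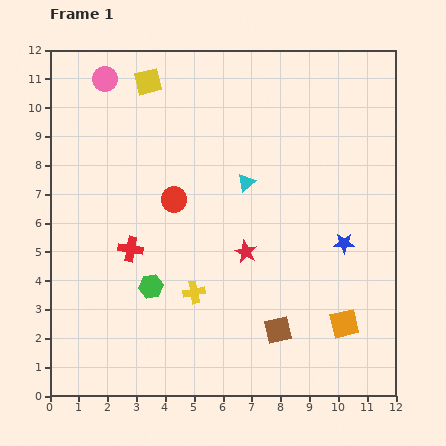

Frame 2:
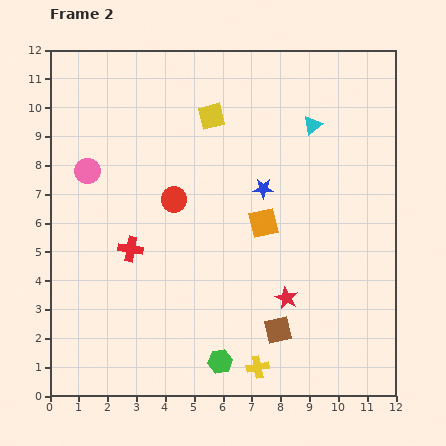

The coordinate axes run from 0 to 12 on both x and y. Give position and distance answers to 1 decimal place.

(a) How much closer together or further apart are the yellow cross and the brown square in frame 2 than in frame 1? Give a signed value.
-1.7

Distance in frame 1: 3.2. Distance in frame 2: 1.5.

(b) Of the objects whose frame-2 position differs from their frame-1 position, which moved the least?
the red star

(moved 2.1)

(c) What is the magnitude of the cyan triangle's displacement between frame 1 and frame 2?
3.0

The cyan triangle moved from (6.8, 7.4) to (9.1, 9.4), a distance of √(2.3² + 2.0²) ≈ 3.0.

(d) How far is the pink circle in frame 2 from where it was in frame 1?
3.3

The pink circle moved from (1.9, 11.0) to (1.3, 7.8), a distance of √(0.6² + 3.2²) ≈ 3.3.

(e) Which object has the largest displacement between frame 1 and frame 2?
the orange square

(moved 4.5; next 3.5)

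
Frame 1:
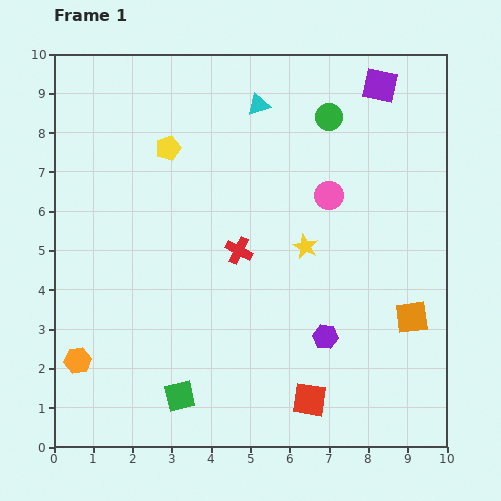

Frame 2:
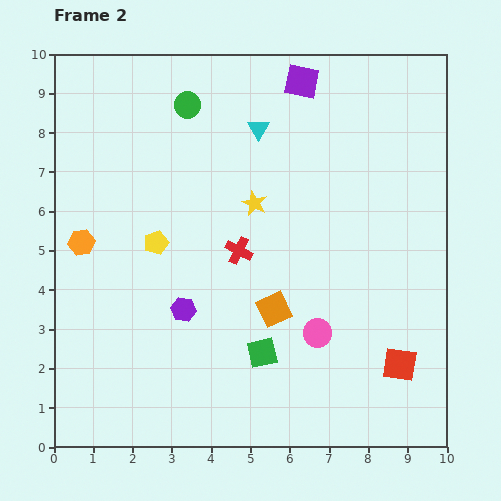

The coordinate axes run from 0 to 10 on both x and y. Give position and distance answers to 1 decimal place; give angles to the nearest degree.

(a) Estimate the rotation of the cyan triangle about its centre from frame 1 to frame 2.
41° counter-clockwise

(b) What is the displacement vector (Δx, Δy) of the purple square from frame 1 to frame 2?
(-2.0, 0.1)

The purple square was at (8.3, 9.2) in frame 1 and (6.3, 9.3) in frame 2.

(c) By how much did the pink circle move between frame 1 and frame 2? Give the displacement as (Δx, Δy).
(-0.3, -3.5)

The pink circle was at (7.0, 6.4) in frame 1 and (6.7, 2.9) in frame 2.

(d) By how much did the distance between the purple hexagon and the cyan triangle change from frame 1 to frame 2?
-1.1

Distance in frame 1: 6.1. Distance in frame 2: 5.0.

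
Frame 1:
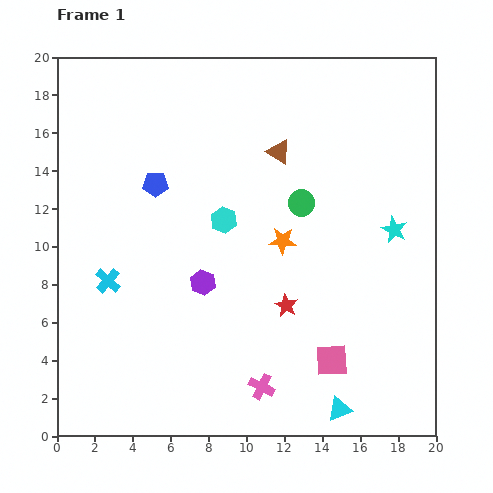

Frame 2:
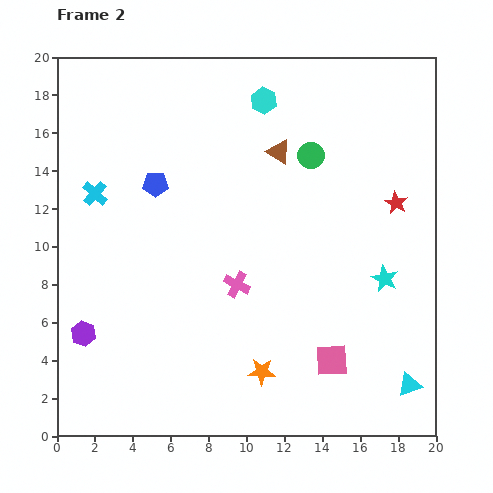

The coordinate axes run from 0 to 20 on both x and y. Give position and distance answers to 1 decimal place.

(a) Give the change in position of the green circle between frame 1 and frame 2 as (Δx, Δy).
(0.5, 2.5)

The green circle was at (12.9, 12.3) in frame 1 and (13.4, 14.8) in frame 2.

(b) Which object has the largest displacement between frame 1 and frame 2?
the red star

(moved 7.9; next 7.0)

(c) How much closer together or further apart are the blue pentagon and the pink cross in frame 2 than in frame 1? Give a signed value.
-5.3

Distance in frame 1: 12.1. Distance in frame 2: 6.8.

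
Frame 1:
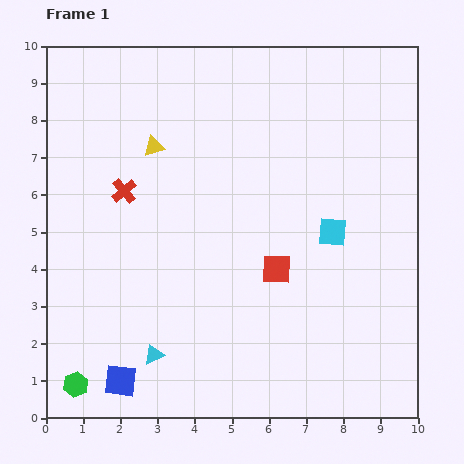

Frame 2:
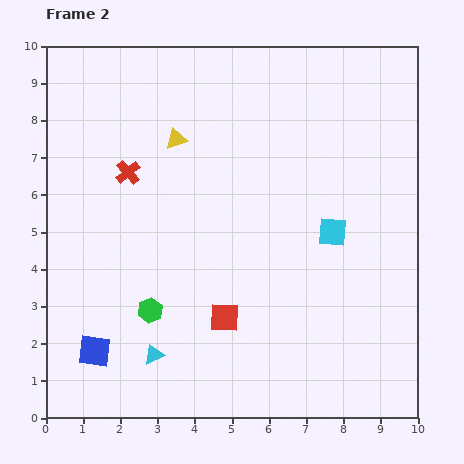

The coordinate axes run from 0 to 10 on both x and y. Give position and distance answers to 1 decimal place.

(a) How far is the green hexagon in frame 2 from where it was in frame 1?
2.8

The green hexagon moved from (0.8, 0.9) to (2.8, 2.9), a distance of √(2.0² + 2.0²) ≈ 2.8.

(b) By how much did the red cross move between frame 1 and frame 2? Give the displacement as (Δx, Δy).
(0.1, 0.5)

The red cross was at (2.1, 6.1) in frame 1 and (2.2, 6.6) in frame 2.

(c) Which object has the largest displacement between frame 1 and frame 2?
the green hexagon

(moved 2.8; next 1.9)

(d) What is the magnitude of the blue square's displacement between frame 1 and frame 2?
1.1

The blue square moved from (2.0, 1.0) to (1.3, 1.8), a distance of √(0.7² + 0.8²) ≈ 1.1.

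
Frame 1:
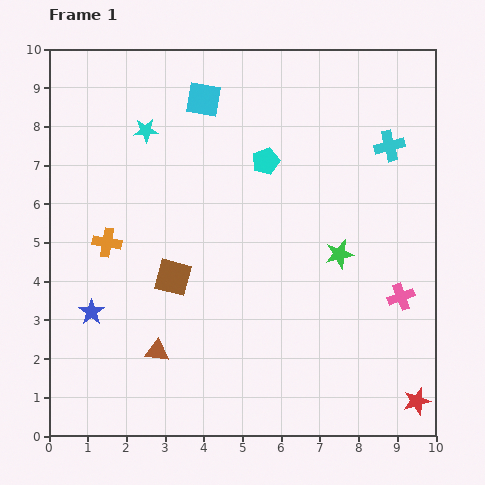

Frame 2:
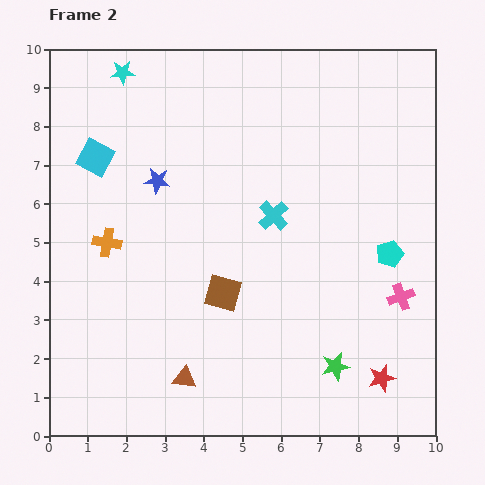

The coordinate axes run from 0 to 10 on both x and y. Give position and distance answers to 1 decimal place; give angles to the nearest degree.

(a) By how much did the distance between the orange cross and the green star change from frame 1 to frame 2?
+0.7

Distance in frame 1: 6.0. Distance in frame 2: 6.7.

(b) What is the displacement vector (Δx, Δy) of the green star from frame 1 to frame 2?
(-0.1, -2.9)

The green star was at (7.5, 4.7) in frame 1 and (7.4, 1.8) in frame 2.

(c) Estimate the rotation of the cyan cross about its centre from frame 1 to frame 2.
28° counter-clockwise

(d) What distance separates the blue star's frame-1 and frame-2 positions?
3.8

The blue star moved from (1.1, 3.2) to (2.8, 6.6), a distance of √(1.7² + 3.4²) ≈ 3.8.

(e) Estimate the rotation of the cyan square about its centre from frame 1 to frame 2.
19° clockwise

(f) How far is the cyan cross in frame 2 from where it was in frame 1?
3.5

The cyan cross moved from (8.8, 7.5) to (5.8, 5.7), a distance of √(3.0² + 1.8²) ≈ 3.5.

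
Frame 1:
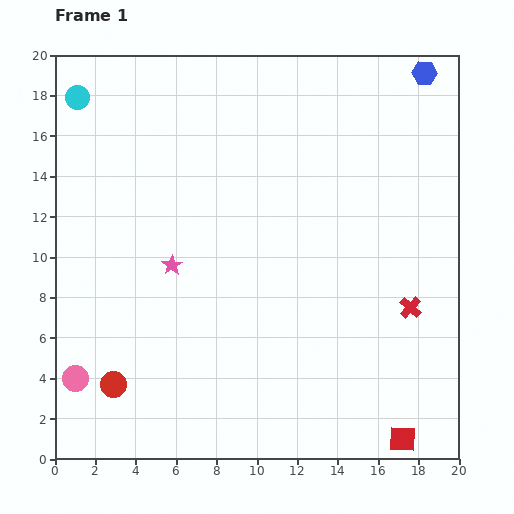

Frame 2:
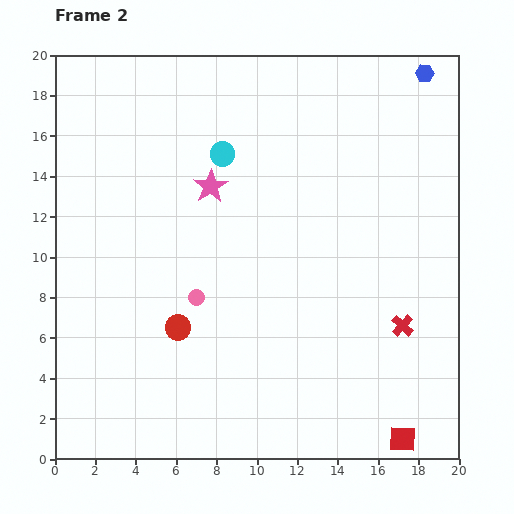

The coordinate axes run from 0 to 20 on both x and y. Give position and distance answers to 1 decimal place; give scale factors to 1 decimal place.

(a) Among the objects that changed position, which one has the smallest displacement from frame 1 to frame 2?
the red cross

(moved 1.0)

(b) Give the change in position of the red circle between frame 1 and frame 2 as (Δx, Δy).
(3.2, 2.8)

The red circle was at (2.9, 3.7) in frame 1 and (6.1, 6.5) in frame 2.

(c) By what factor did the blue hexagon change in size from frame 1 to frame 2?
0.7×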